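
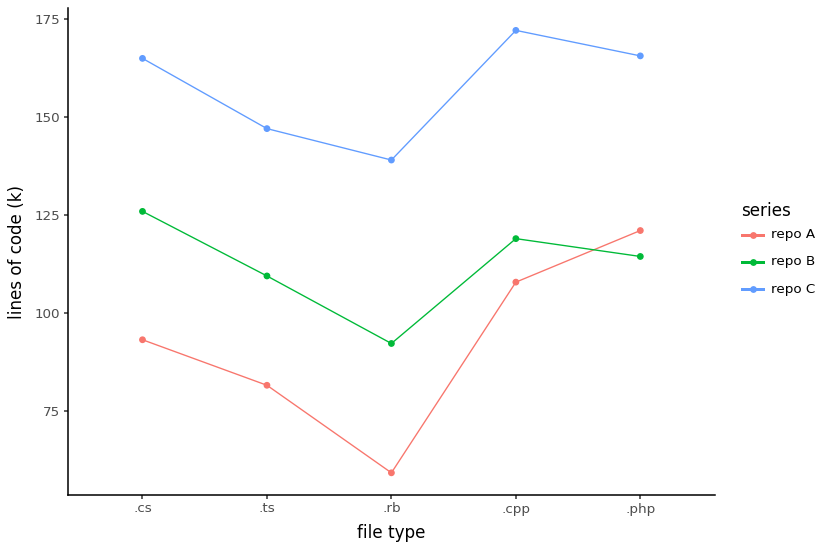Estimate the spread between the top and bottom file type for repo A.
≈ 60

Max .php ≈ 120, min .rb ≈ 60; range ≈ 60.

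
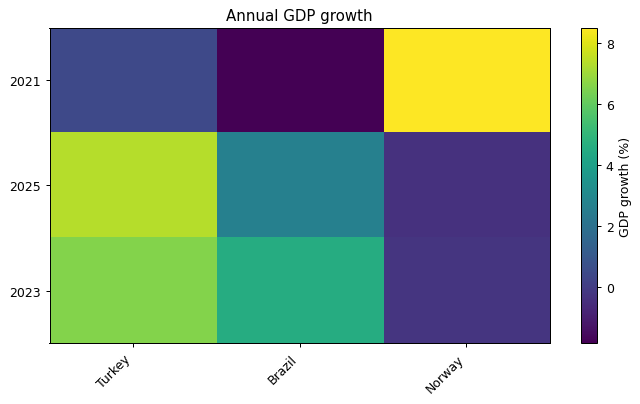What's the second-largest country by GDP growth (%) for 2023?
Brazil

Top 3 for 2023: Turkey ≈ 7, Brazil ≈ 5, Norway ≈ 0.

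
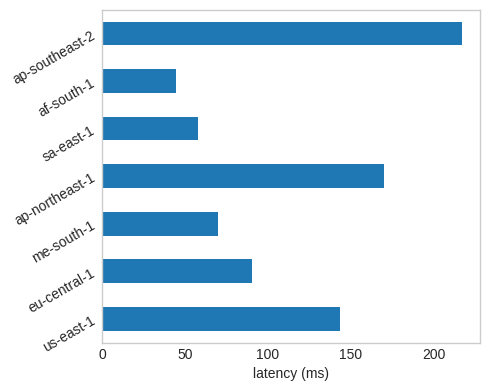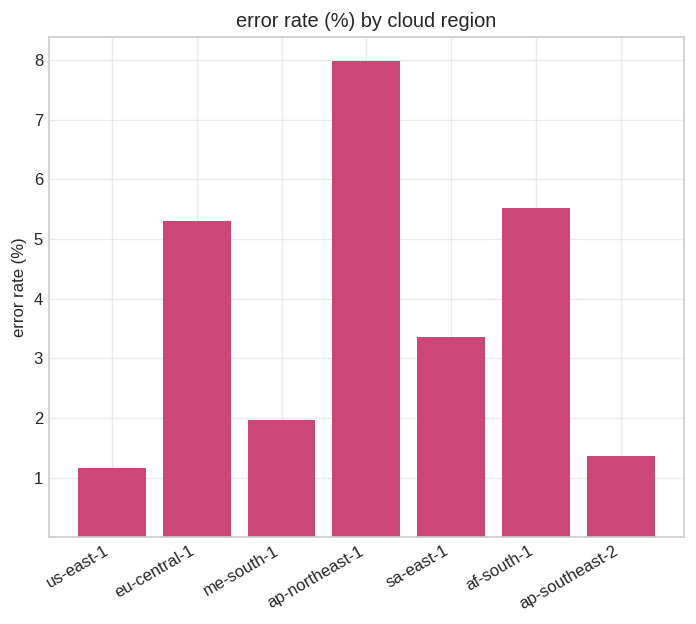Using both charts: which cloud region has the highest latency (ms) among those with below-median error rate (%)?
Chart 2 median error rate (%) ≈ 3; below-median cloud regions: us-east-1, me-south-1, ap-southeast-2. Among those, ap-southeast-2 has the highest latency (ms) (≈ 220).

ap-southeast-2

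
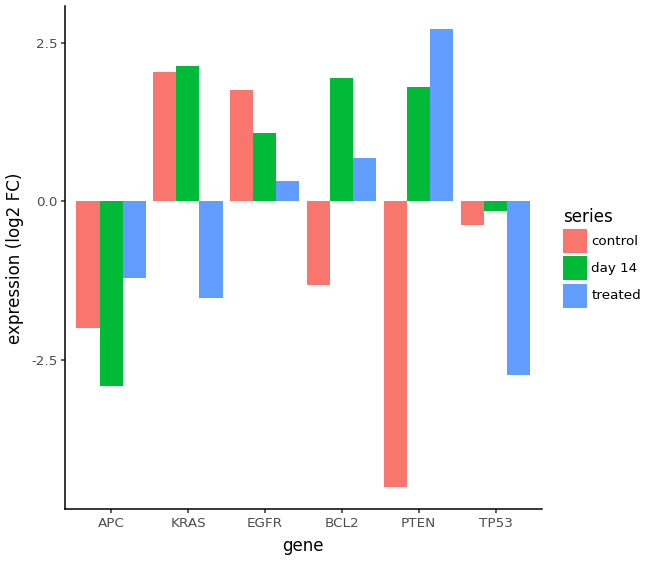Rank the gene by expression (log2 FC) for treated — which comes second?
Top 3 for treated: PTEN ≈ 3, BCL2 ≈ 1, EGFR ≈ 0.

BCL2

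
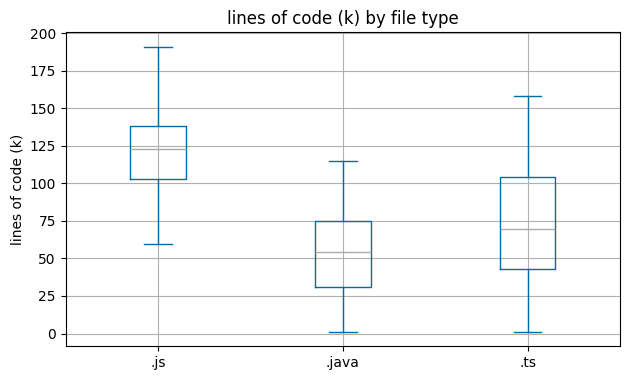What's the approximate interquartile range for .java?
Q3 ≈ 70, Q1 ≈ 30; IQR ≈ 40.

≈ 40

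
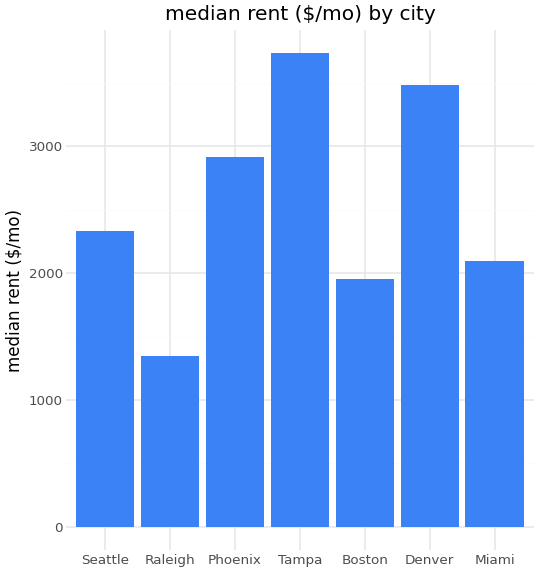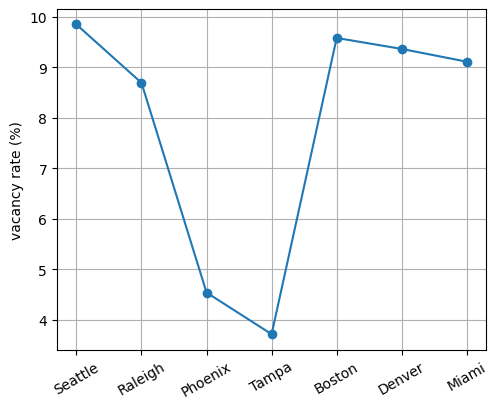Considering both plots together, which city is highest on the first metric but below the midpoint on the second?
Tampa

Chart 2 median vacancy rate (%) ≈ 9; below-median cities: Raleigh, Phoenix, Tampa. Among those, Tampa has the highest median rent ($/mo) (≈ 3500).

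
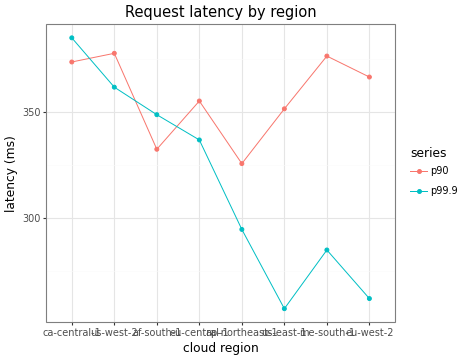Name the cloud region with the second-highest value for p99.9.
us-west-2

Top 3 for p99.9: ca-central-1 ≈ 380, us-west-2 ≈ 360, af-south-1 ≈ 340.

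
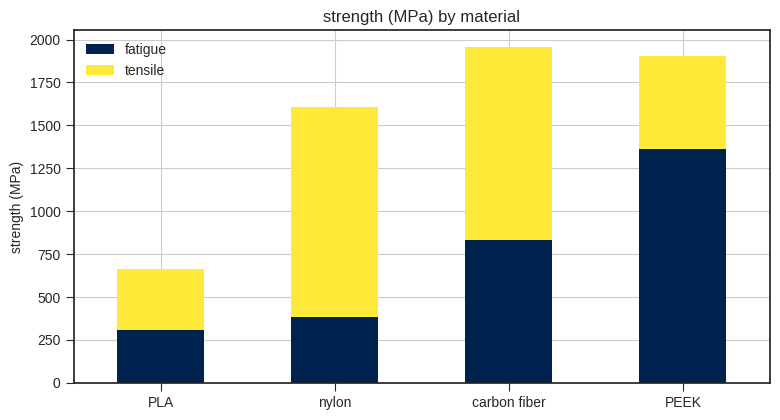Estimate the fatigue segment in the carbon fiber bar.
≈ 800

fatigue top ≈ 800, bottom ≈ 0; segment ≈ 800.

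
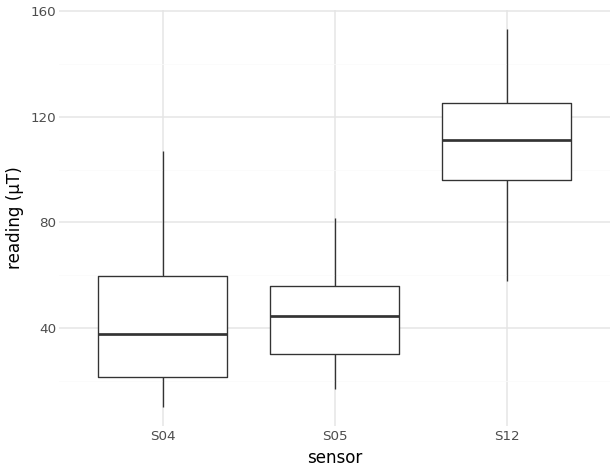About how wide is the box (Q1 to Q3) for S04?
≈ 40

Q3 ≈ 60, Q1 ≈ 20; IQR ≈ 40.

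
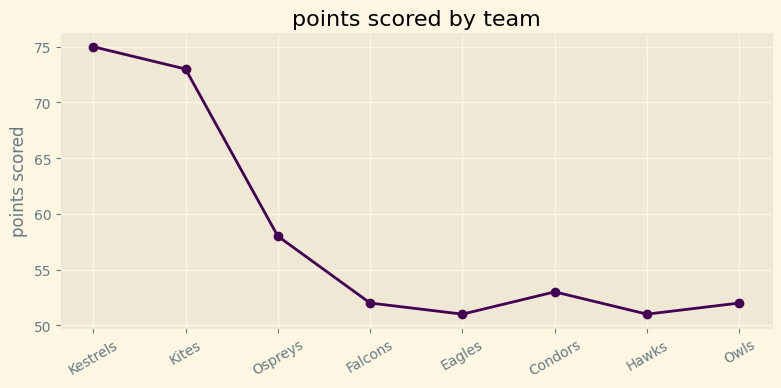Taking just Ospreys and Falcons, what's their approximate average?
≈ 55

(58 + 52) / 2 ≈ 55.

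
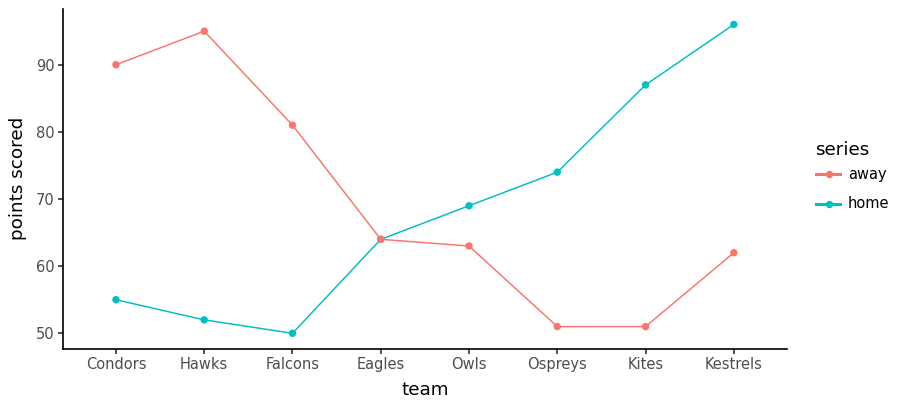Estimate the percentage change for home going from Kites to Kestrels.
≈ +11.8%

Kites ≈ 85, Kestrels ≈ 95; (95 − 85) / 85 ≈ +11.8%.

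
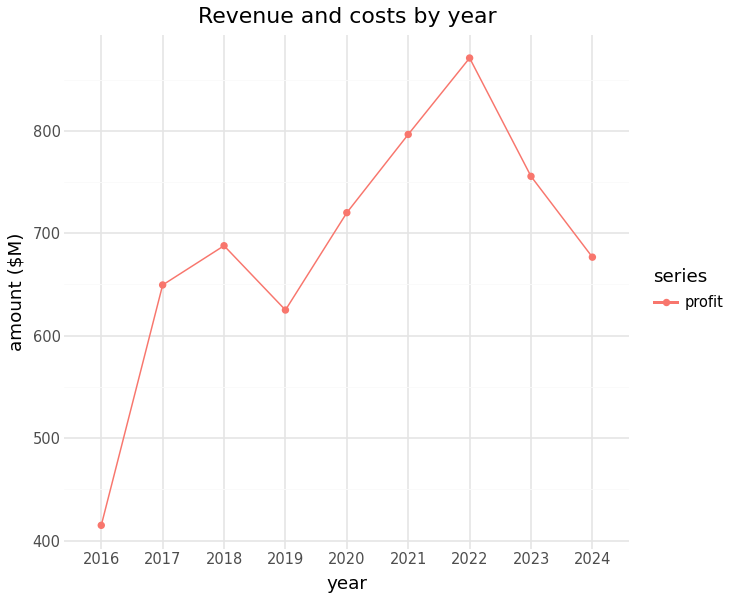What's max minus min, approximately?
Max 2022 ≈ 850, min 2016 ≈ 400; range ≈ 450.

≈ 450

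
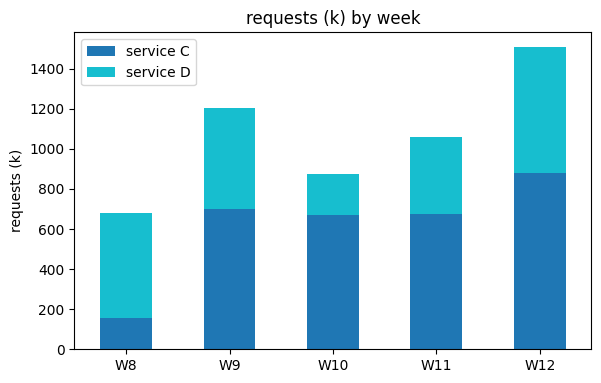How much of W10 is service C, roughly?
≈ 600

service C top ≈ 600, bottom ≈ 0; segment ≈ 600.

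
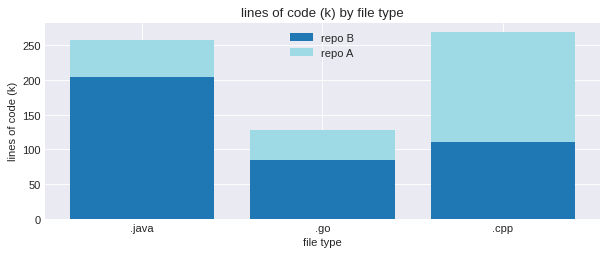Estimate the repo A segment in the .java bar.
≈ 50

repo A top ≈ 250, bottom ≈ 200; segment ≈ 50.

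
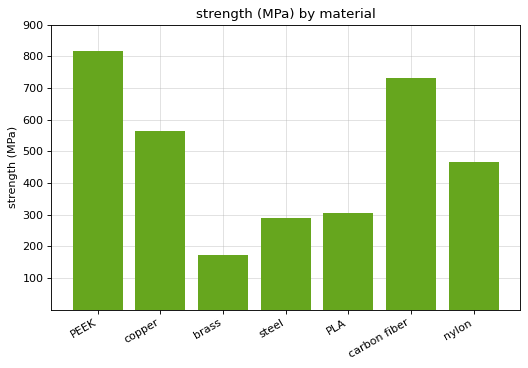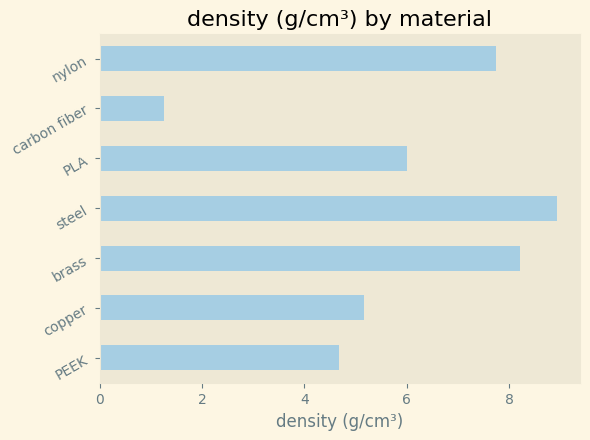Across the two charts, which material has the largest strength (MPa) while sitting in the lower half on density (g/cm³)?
PEEK

Chart 2 median density (g/cm³) ≈ 6; below-median materials: PEEK, copper, carbon fiber. Among those, PEEK has the highest strength (MPa) (≈ 800).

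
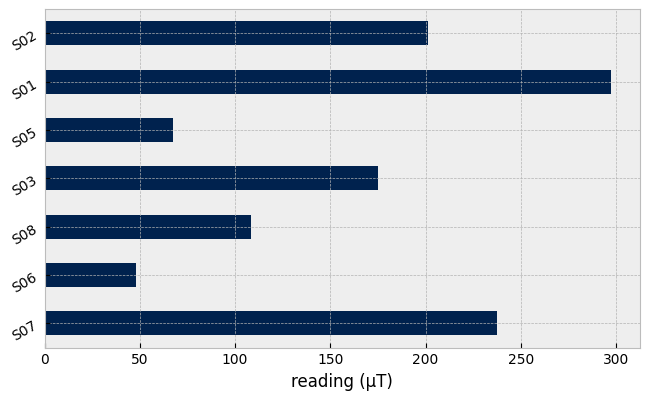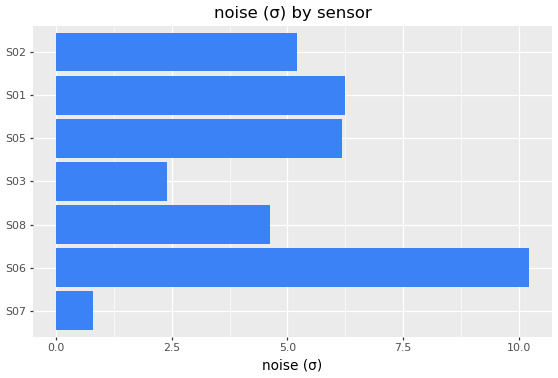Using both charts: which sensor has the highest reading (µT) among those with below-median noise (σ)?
S07

Chart 2 median noise (σ) ≈ 5; below-median sensors: S07, S08, S03. Among those, S07 has the highest reading (µT) (≈ 250).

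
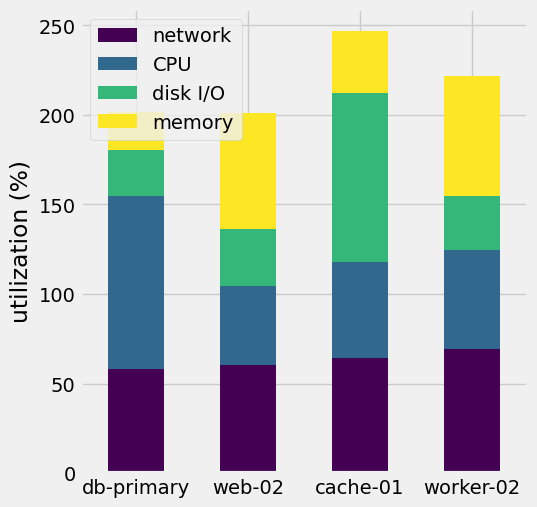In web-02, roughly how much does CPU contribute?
≈ 50

CPU top ≈ 100, bottom ≈ 50; segment ≈ 50.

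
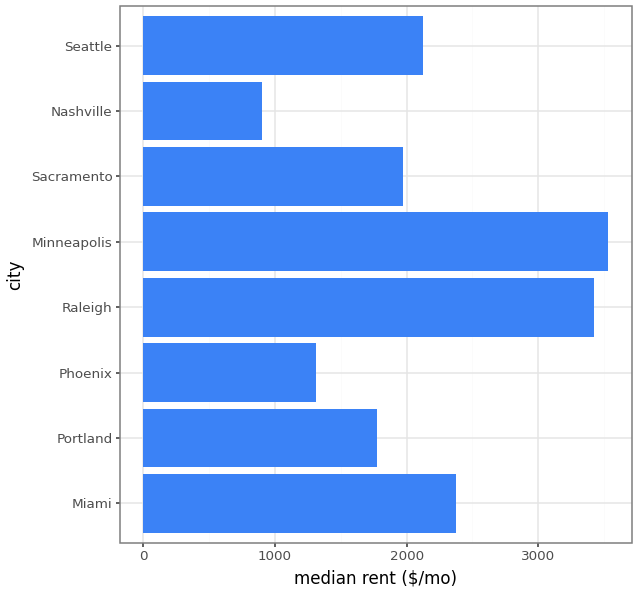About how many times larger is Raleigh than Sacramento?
≈ 1.75×

Raleigh ≈ 3500, Sacramento ≈ 2000; 3500/2000 ≈ 1.75.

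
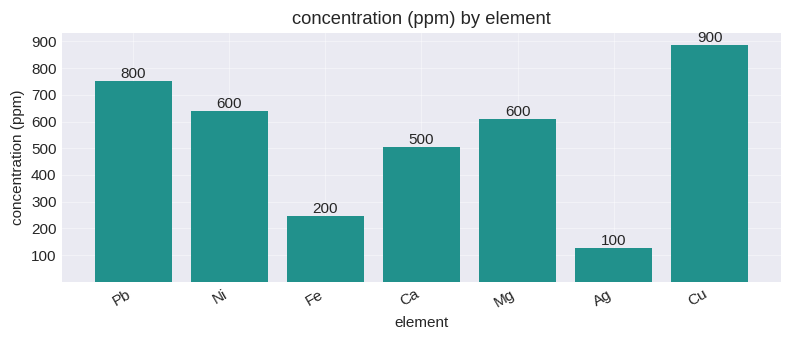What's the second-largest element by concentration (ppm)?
Pb

Top 3: Cu ≈ 900, Pb ≈ 800, Ni ≈ 600.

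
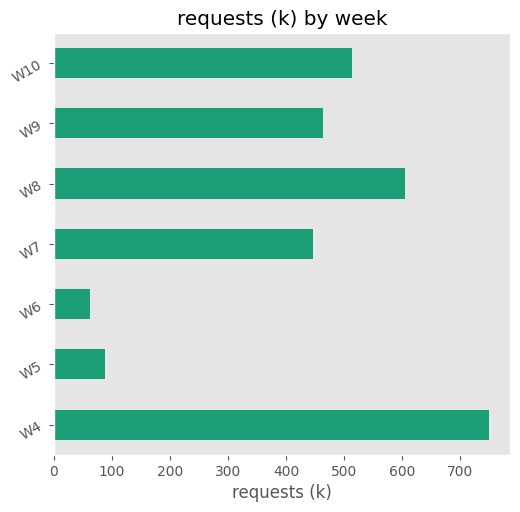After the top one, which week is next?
Top 3: W4 ≈ 700, W8 ≈ 600, W10 ≈ 500.

W8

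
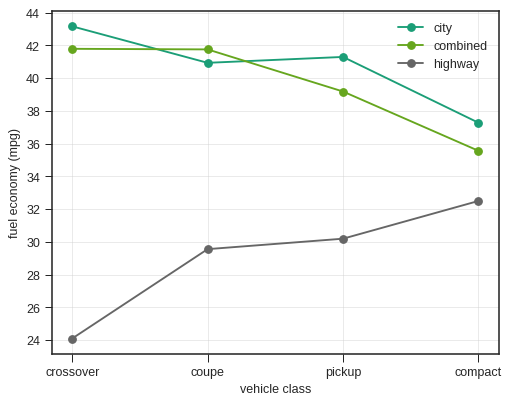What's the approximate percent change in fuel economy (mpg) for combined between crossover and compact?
≈ -14.3%

crossover ≈ 42, compact ≈ 36; (36 − 42) / 42 ≈ -14.3%.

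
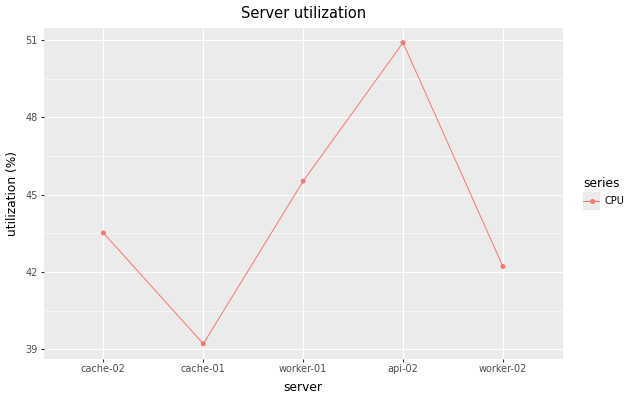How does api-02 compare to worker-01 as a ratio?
≈ 1.11×

api-02 ≈ 51, worker-01 ≈ 46; 51/46 ≈ 1.11.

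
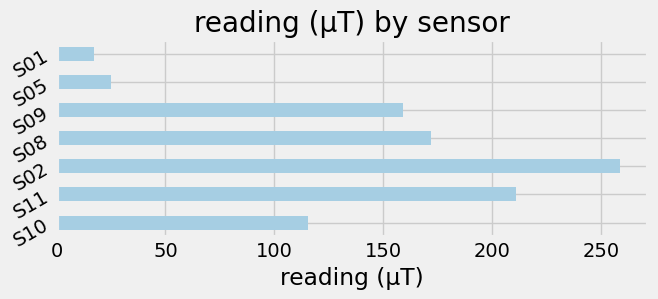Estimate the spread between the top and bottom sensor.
Max S02 ≈ 250, min S01 ≈ 25; range ≈ 225.

≈ 225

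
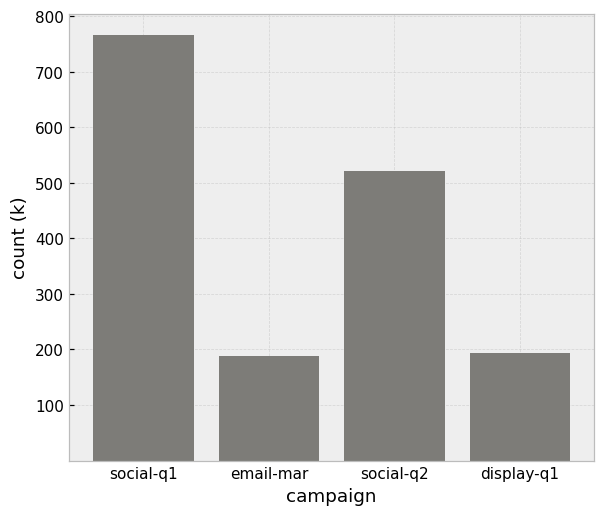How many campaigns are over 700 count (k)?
Above 700: social-q1.

1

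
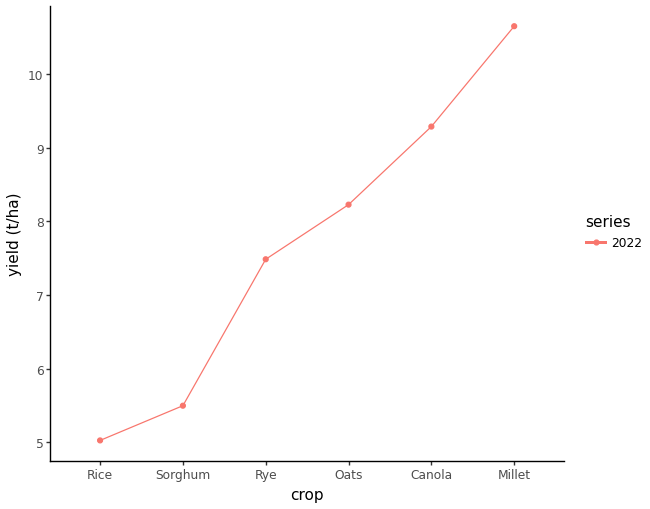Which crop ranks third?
Top 4: Millet ≈ 10.5, Canola ≈ 9.5, Oats ≈ 8.0, Rye ≈ 7.5.

Oats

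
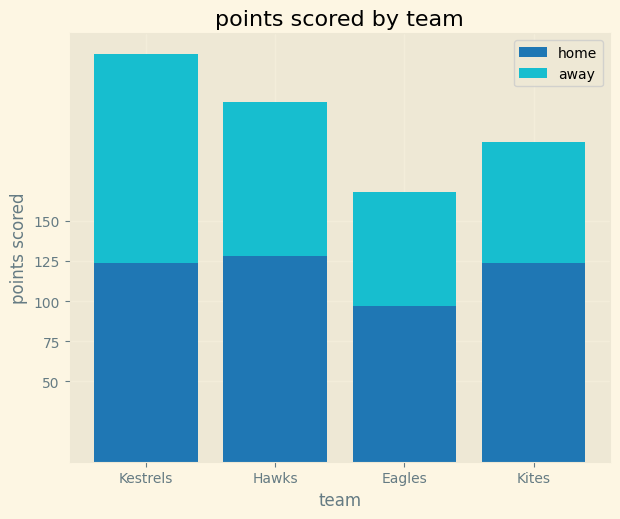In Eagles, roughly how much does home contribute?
≈ 100

home top ≈ 100, bottom ≈ 0; segment ≈ 100.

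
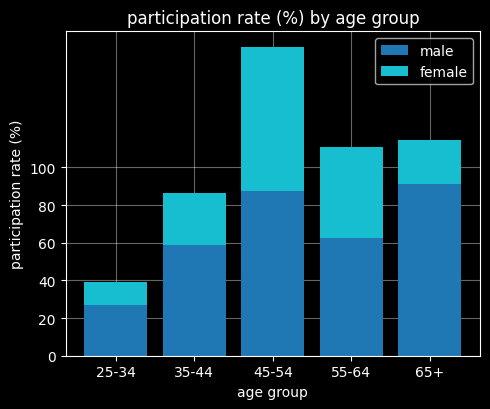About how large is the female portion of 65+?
female top ≈ 120, bottom ≈ 100; segment ≈ 20.

≈ 20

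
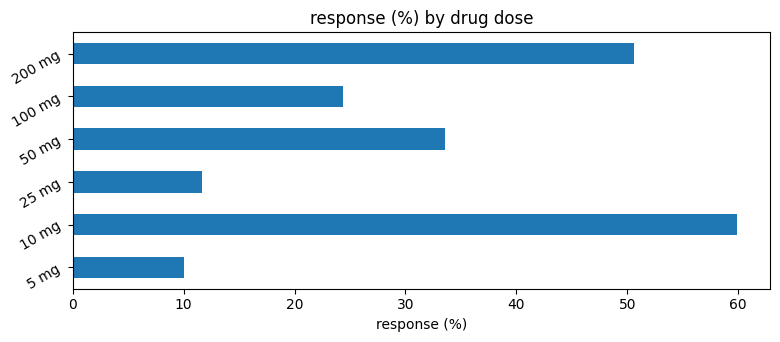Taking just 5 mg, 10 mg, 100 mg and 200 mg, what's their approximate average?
≈ 36

(10 + 60 + 25 + 50) / 4 ≈ 36.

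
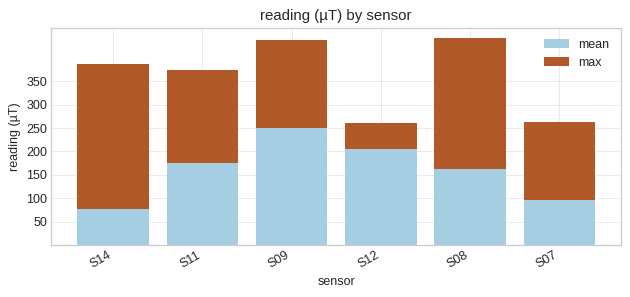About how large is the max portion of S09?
max top ≈ 450, bottom ≈ 250; segment ≈ 200.

≈ 200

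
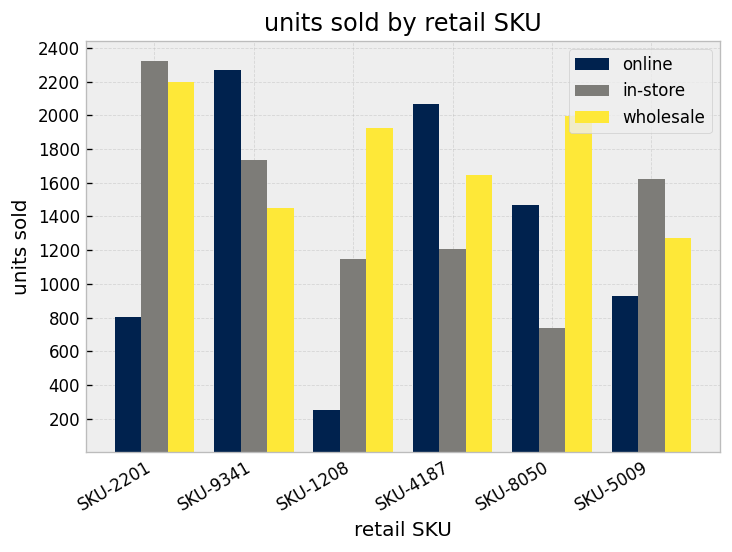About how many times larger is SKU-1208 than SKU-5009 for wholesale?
SKU-1208 ≈ 2000, SKU-5009 ≈ 1200; 2000/1200 ≈ 1.67.

≈ 1.67×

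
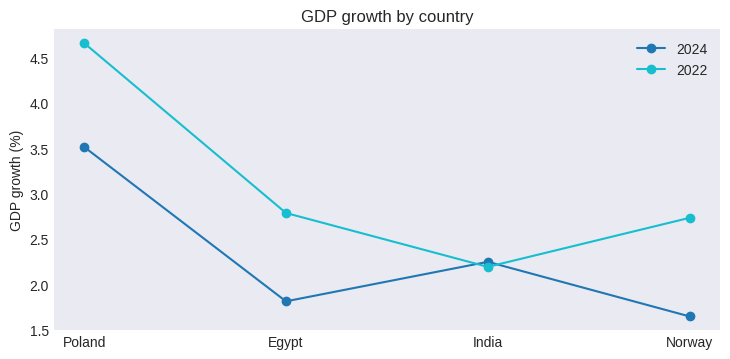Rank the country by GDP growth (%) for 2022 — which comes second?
Egypt

Top 3 for 2022: Poland ≈ 4.5, Egypt ≈ 3.0, Norway ≈ 2.5.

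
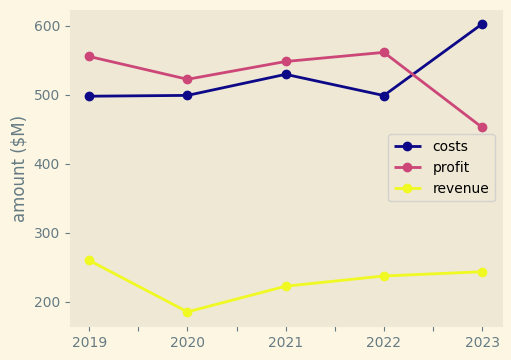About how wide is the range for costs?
Max 2023 ≈ 600, min 2019 ≈ 500; range ≈ 100.

≈ 100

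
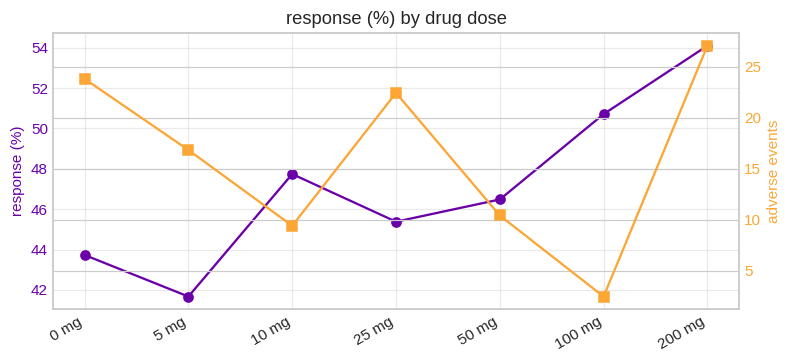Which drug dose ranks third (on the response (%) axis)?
Top 4 (on the response (%) axis): 200 mg ≈ 54, 100 mg ≈ 50, 10 mg ≈ 48, 50 mg ≈ 46.

10 mg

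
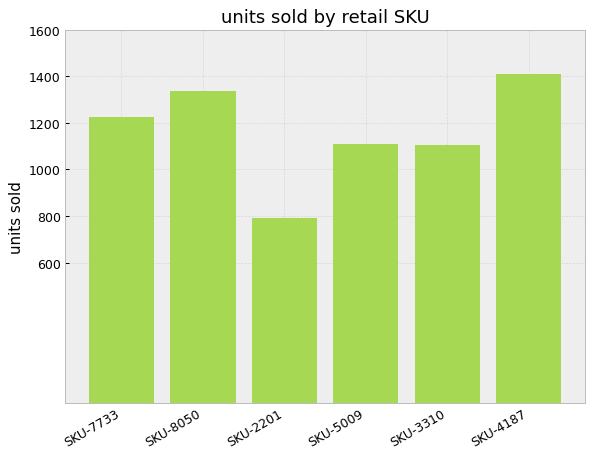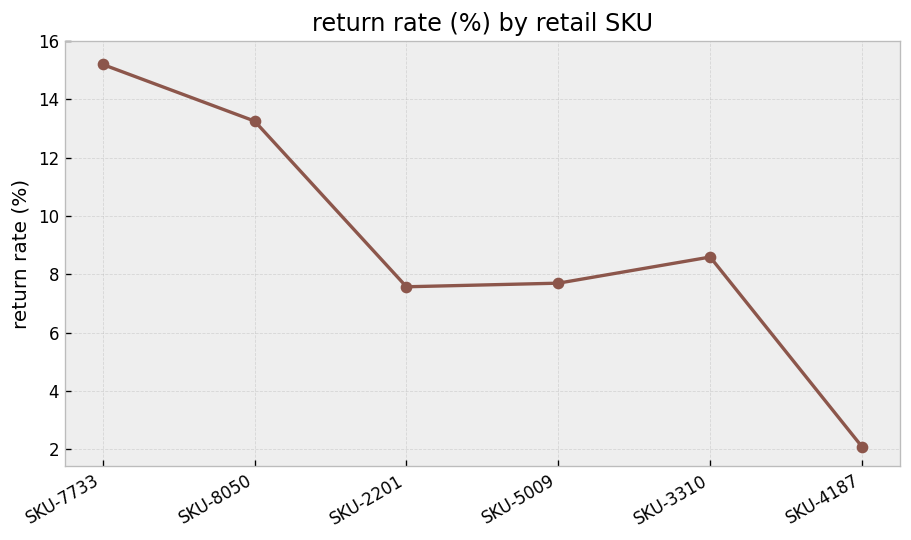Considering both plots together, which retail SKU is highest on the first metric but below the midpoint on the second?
SKU-4187

Chart 2 median return rate (%) ≈ 8; below-median retail SKUs: SKU-2201, SKU-5009, SKU-4187. Among those, SKU-4187 has the highest units sold (≈ 1400).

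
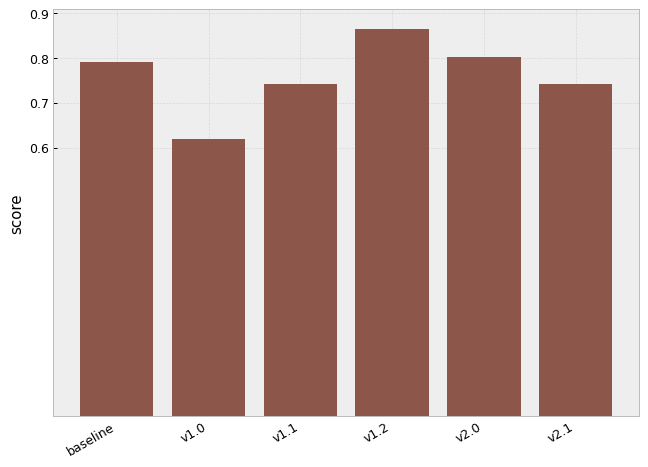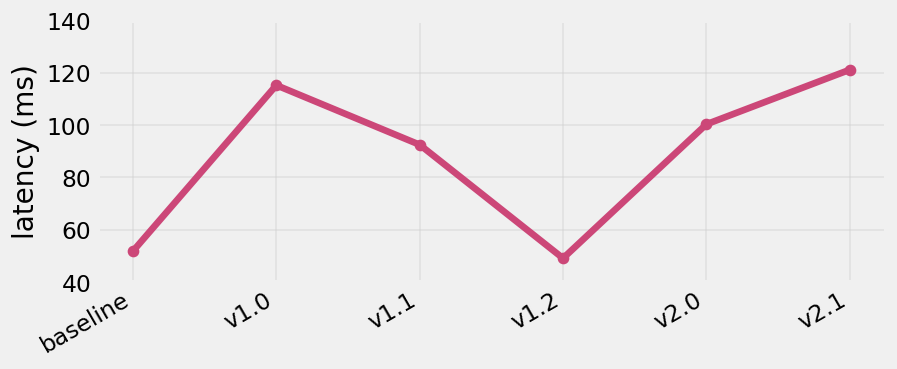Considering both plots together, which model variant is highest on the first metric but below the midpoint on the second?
v1.2

Chart 2 median latency (ms) ≈ 100; below-median model variants: baseline, v1.1, v1.2. Among those, v1.2 has the highest score (≈ 0.9).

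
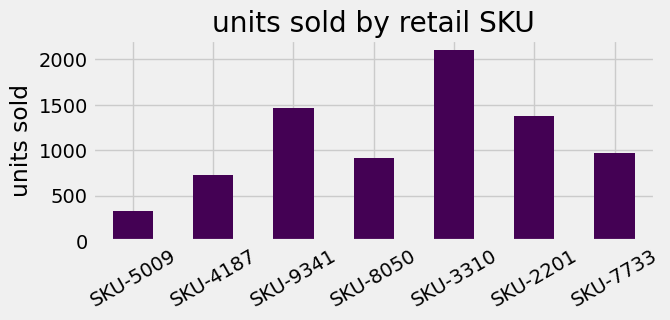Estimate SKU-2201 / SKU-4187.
≈ 1.75×

SKU-2201 ≈ 1400, SKU-4187 ≈ 800; 1400/800 ≈ 1.75.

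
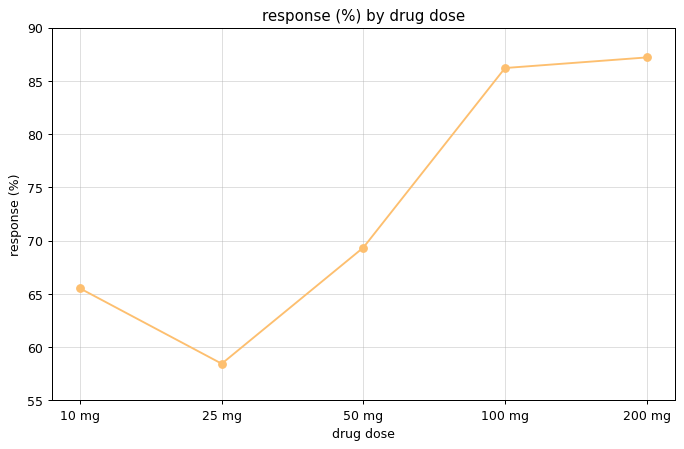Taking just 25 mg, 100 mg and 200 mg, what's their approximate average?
≈ 77

(60 + 85 + 85) / 3 ≈ 77.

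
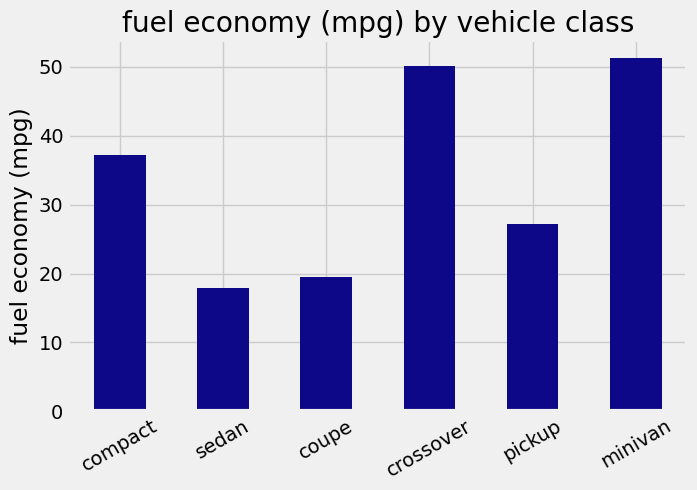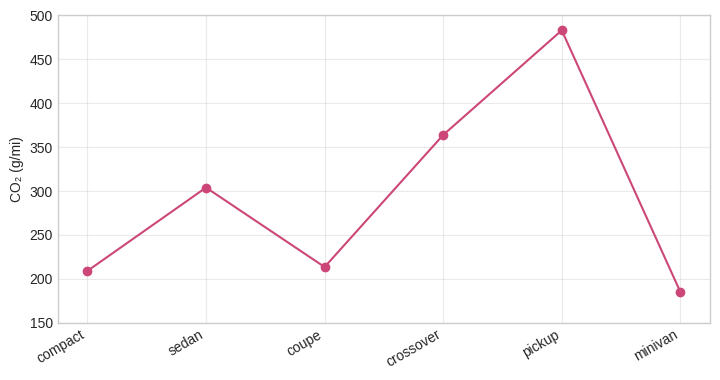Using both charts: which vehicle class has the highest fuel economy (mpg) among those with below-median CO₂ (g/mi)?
Chart 2 median CO₂ (g/mi) ≈ 250; below-median vehicle classes: compact, coupe, minivan. Among those, minivan has the highest fuel economy (mpg) (≈ 50).

minivan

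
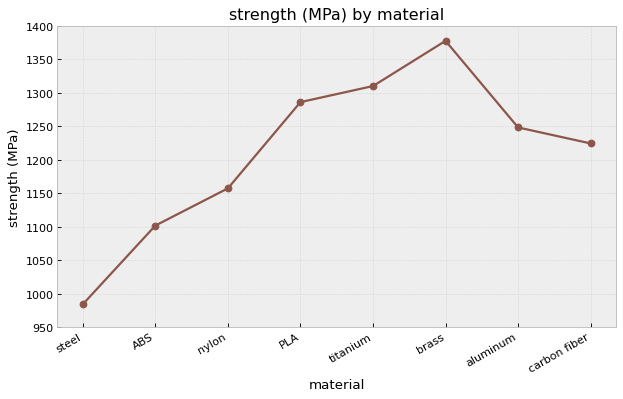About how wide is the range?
Max brass ≈ 1400, min steel ≈ 1000; range ≈ 400.

≈ 400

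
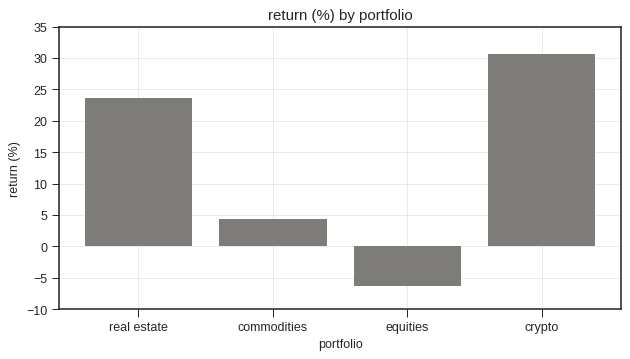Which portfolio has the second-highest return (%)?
real estate

Top 3: crypto ≈ 30, real estate ≈ 25, commodities ≈ 5.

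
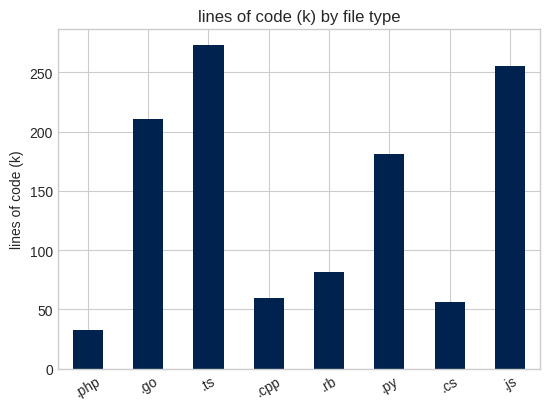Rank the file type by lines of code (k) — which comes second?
Top 3: .ts ≈ 275, .js ≈ 250, .go ≈ 200.

.js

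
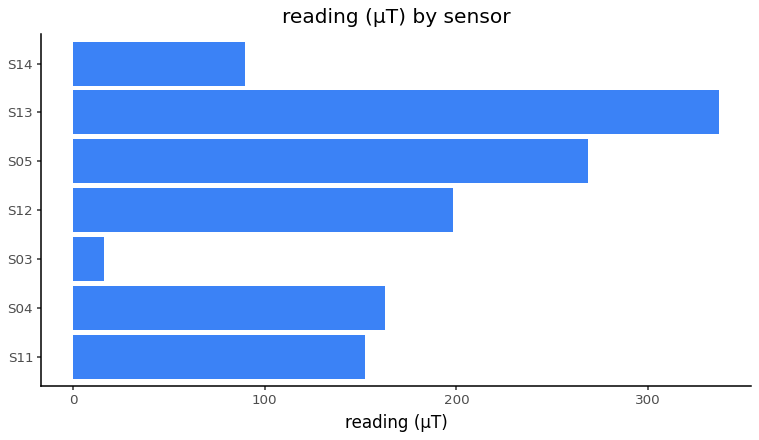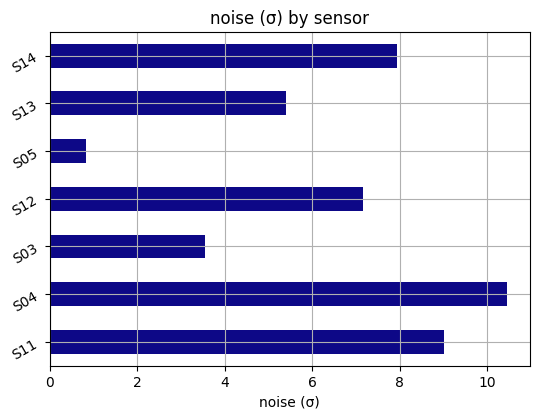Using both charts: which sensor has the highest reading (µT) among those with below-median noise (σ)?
S13

Chart 2 median noise (σ) ≈ 7; below-median sensors: S03, S05, S13. Among those, S13 has the highest reading (µT) (≈ 350).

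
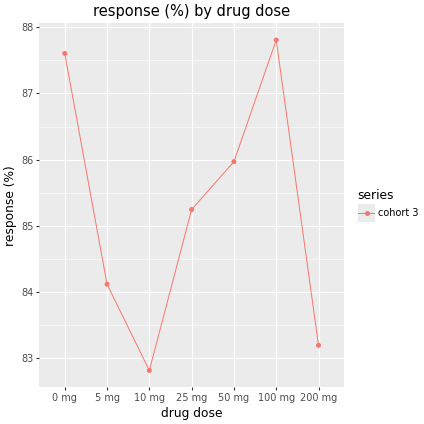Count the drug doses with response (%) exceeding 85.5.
3

Above 85.5: 0 mg, 50 mg, 100 mg.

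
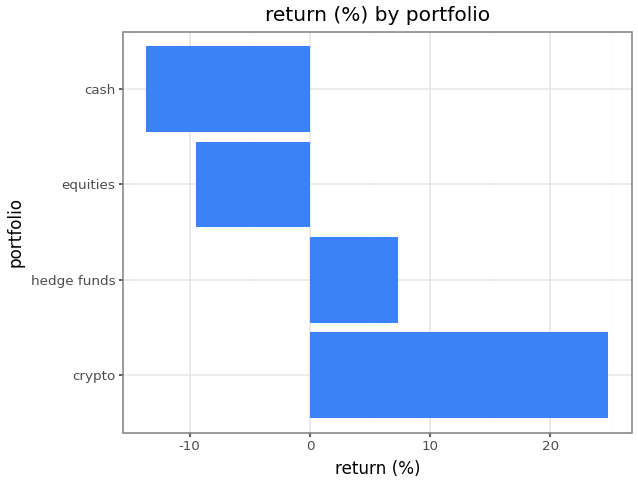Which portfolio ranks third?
equities

Top 4: crypto ≈ 25, hedge funds ≈ 5, equities ≈ -10, cash ≈ -15.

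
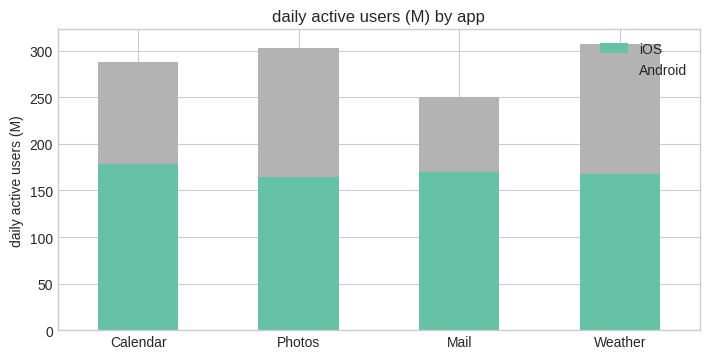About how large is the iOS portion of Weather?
iOS top ≈ 150, bottom ≈ 0; segment ≈ 150.

≈ 150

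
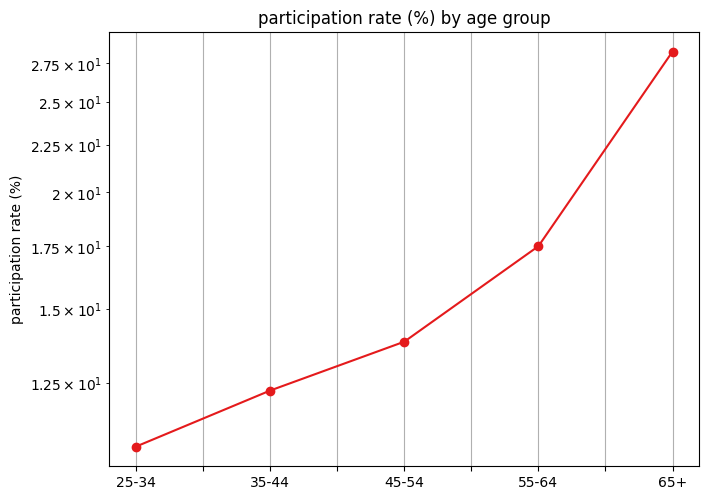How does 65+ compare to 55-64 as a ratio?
65+ ≈ 28, 55-64 ≈ 18; 28/18 ≈ 1.56.

≈ 1.56×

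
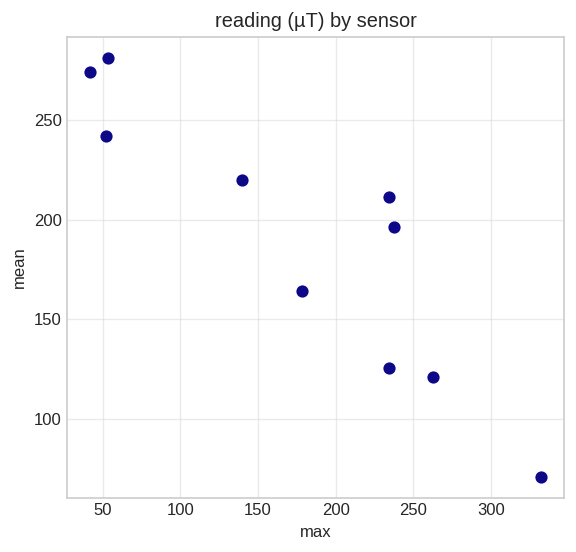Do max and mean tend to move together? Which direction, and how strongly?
Points are negatively correlated; strong (|r| ≈ 0.9).

negative, strong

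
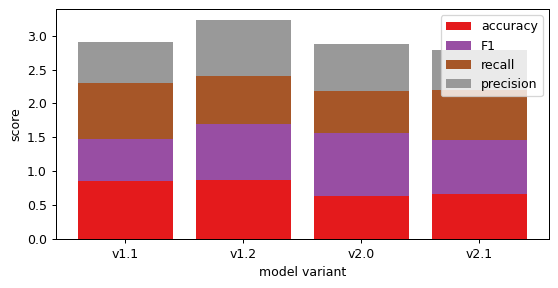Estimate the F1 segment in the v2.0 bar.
≈ 1.0

F1 top ≈ 1.5, bottom ≈ 0.5; segment ≈ 1.0.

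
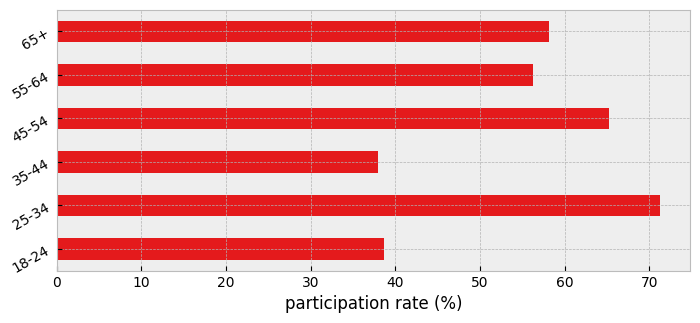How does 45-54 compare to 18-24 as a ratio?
45-54 ≈ 70, 18-24 ≈ 40; 70/40 ≈ 1.75.

≈ 1.75×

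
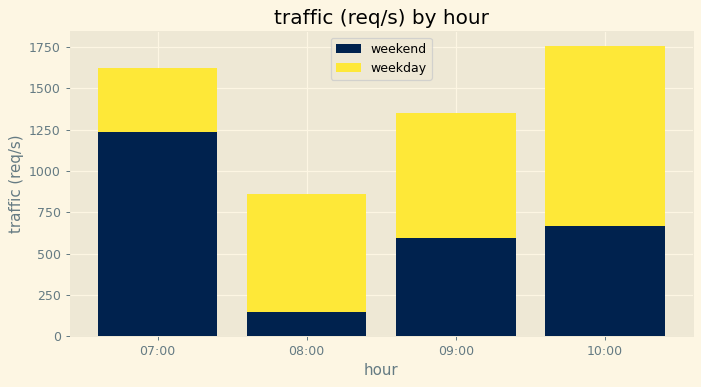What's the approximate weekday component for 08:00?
≈ 600

weekday top ≈ 800, bottom ≈ 200; segment ≈ 600.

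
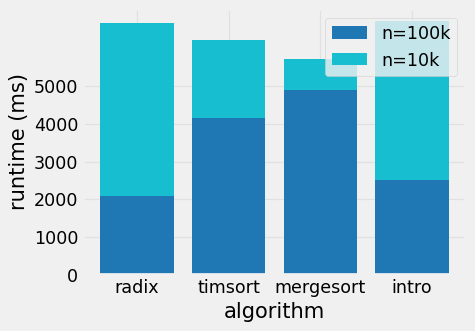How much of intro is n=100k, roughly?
≈ 3000

n=100k top ≈ 3000, bottom ≈ 0; segment ≈ 3000.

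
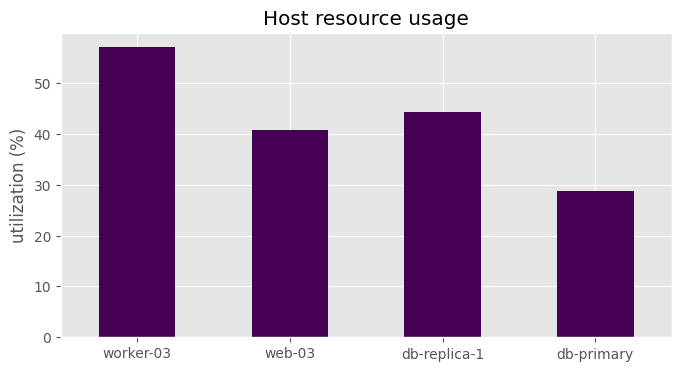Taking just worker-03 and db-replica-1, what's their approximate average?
≈ 50

(55 + 45) / 2 ≈ 50.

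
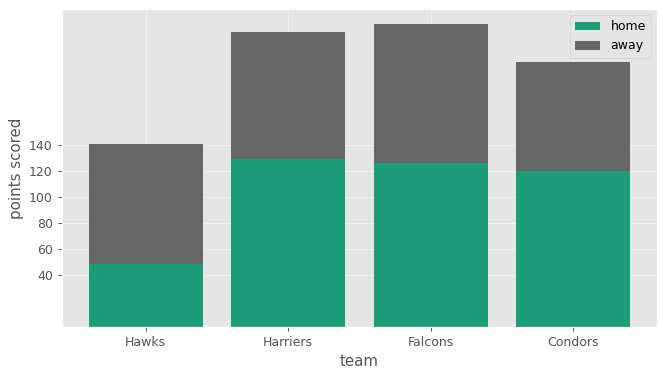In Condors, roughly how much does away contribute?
≈ 80

away top ≈ 200, bottom ≈ 120; segment ≈ 80.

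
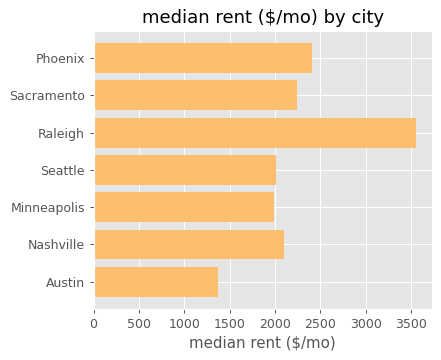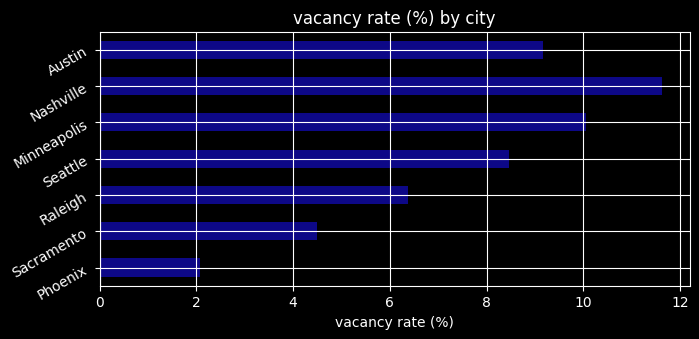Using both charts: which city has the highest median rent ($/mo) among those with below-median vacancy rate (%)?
Raleigh

Chart 2 median vacancy rate (%) ≈ 8; below-median cities: Phoenix, Sacramento, Raleigh. Among those, Raleigh has the highest median rent ($/mo) (≈ 3500).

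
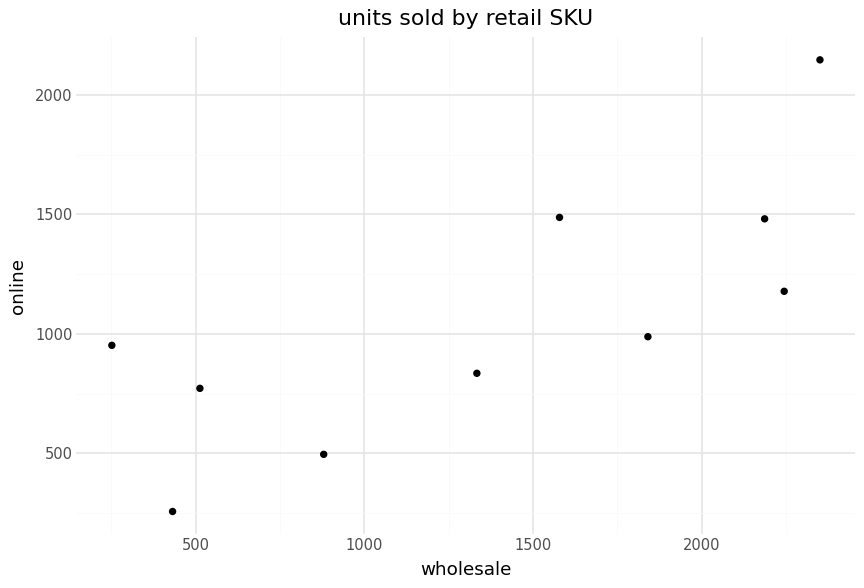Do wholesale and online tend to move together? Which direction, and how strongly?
positive, strong

Points are positively correlated; strong (|r| ≈ 0.8).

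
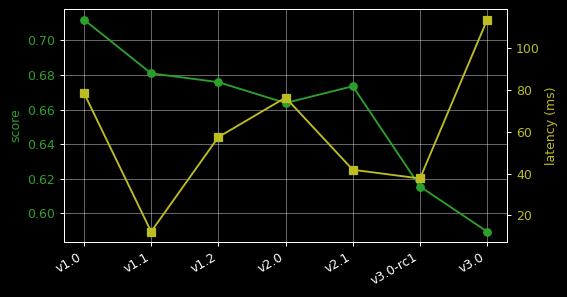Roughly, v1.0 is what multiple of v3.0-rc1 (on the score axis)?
≈ 1.16×

v1.0 ≈ 0.72, v3.0-rc1 ≈ 0.62; 0.72/0.62 ≈ 1.16.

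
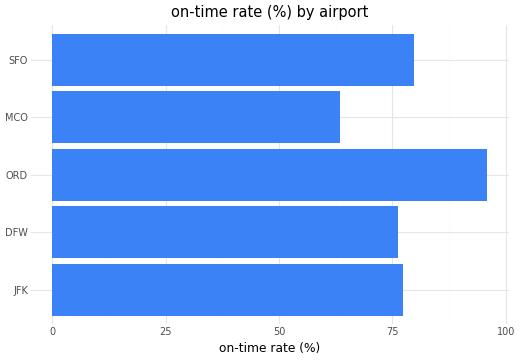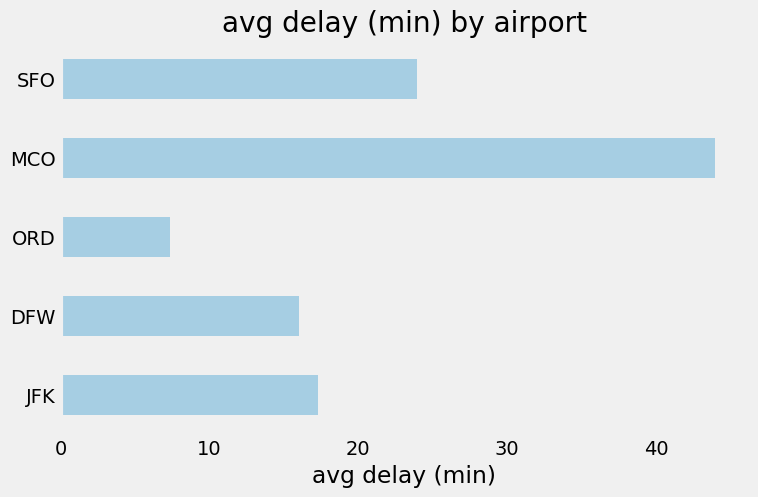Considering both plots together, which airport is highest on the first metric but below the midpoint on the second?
Chart 2 median avg delay (min) ≈ 15; below-median airports: DFW, ORD. Among those, ORD has the highest on-time rate (%) (≈ 100).

ORD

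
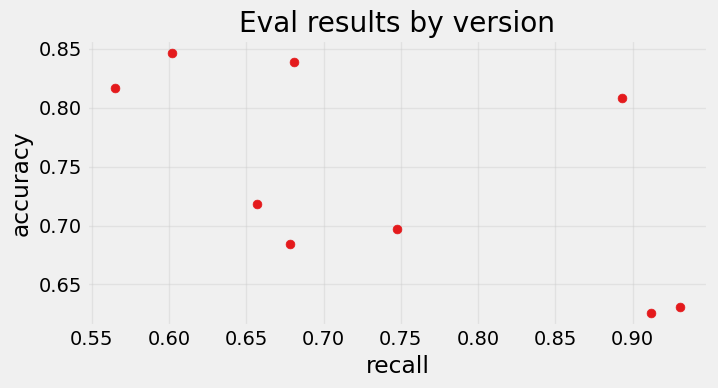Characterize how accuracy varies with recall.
negative, moderate

Points are negatively correlated; moderate (|r| ≈ 0.6).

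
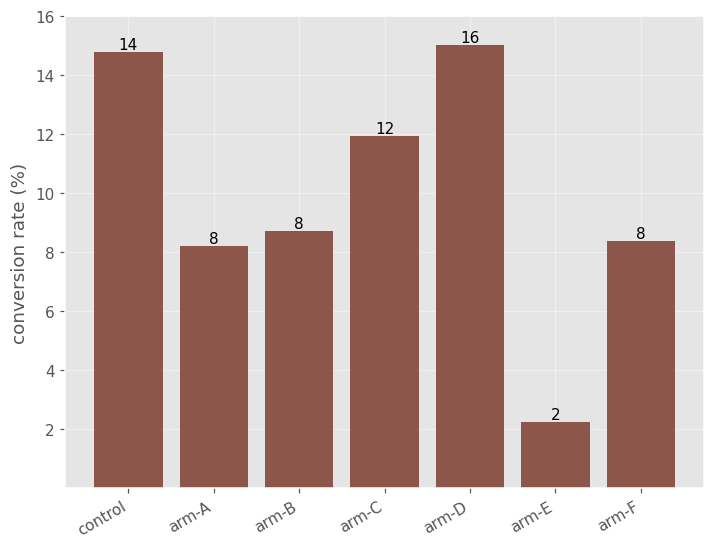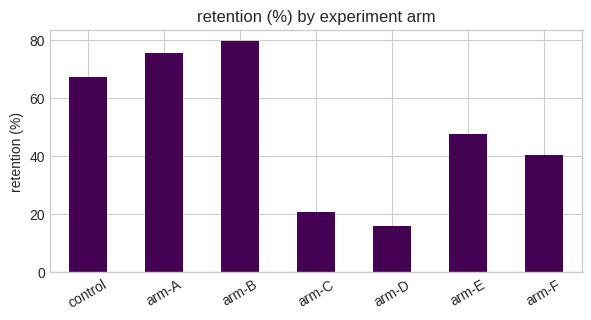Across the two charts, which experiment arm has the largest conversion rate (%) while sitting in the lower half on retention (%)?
arm-D

Chart 2 median retention (%) ≈ 50; below-median experiment arms: arm-C, arm-D, arm-F. Among those, arm-D has the highest conversion rate (%) (≈ 16).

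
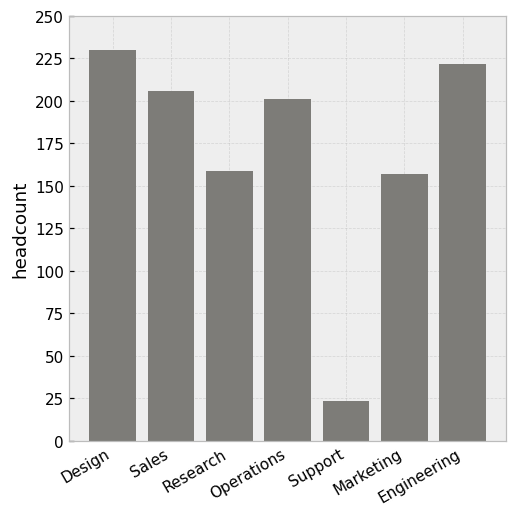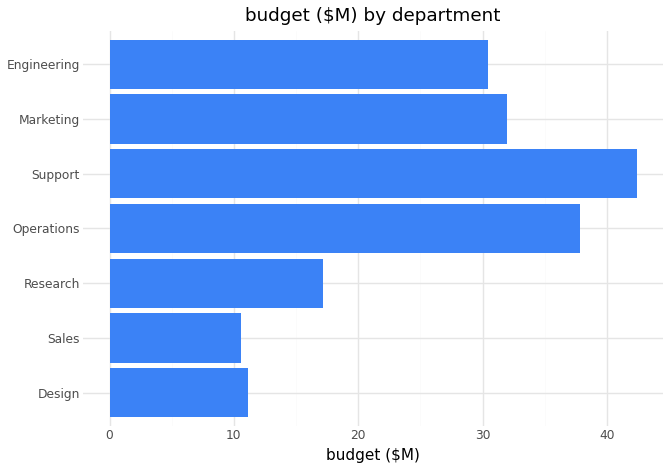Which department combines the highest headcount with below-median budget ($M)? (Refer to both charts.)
Design

Chart 2 median budget ($M) ≈ 30; below-median departments: Design, Sales, Research. Among those, Design has the highest headcount (≈ 225).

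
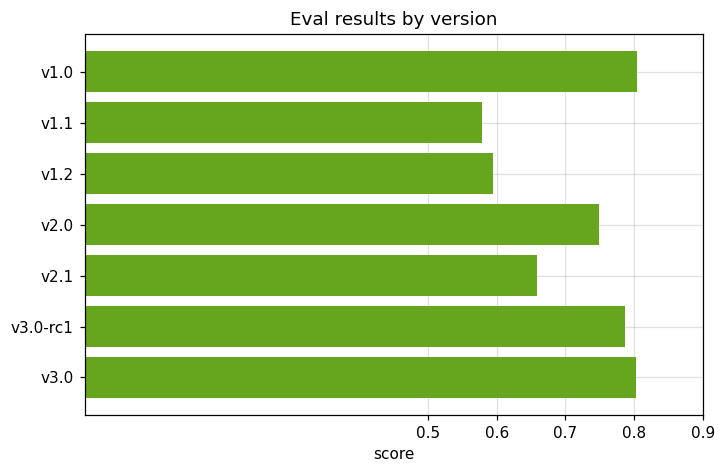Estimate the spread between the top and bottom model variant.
≈ 0.2

Max v1.0 ≈ 0.8, min v1.1 ≈ 0.6; range ≈ 0.2.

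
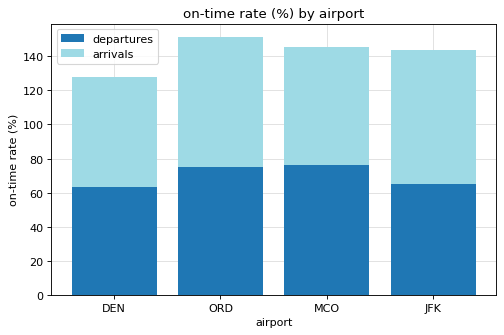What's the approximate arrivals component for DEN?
arrivals top ≈ 120, bottom ≈ 60; segment ≈ 60.

≈ 60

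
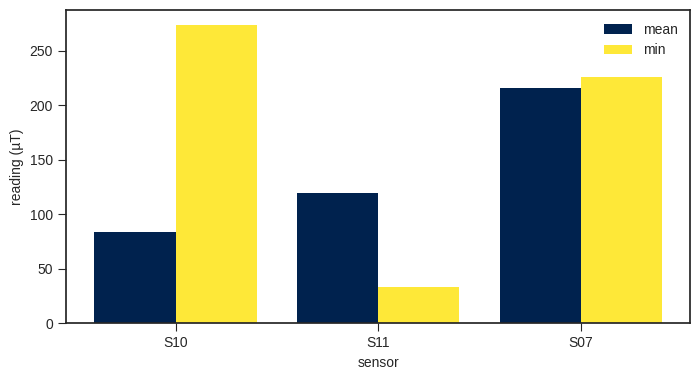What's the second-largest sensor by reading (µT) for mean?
Top 3 for mean: S07 ≈ 225, S11 ≈ 125, S10 ≈ 75.

S11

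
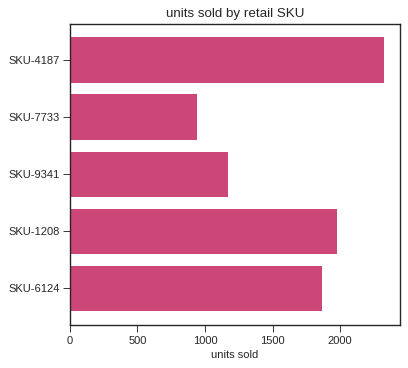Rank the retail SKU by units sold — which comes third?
SKU-6124

Top 4: SKU-4187 ≈ 2400, SKU-1208 ≈ 2000, SKU-6124 ≈ 1800, SKU-9341 ≈ 1200.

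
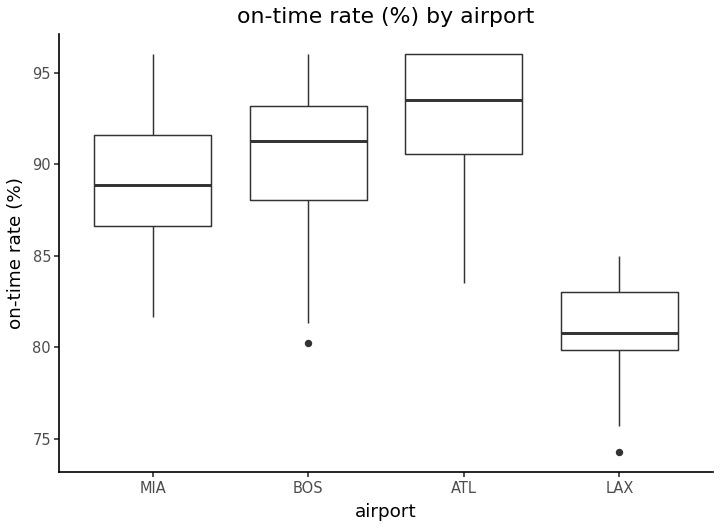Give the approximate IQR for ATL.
Q3 ≈ 96, Q1 ≈ 91; IQR ≈ 5.

≈ 5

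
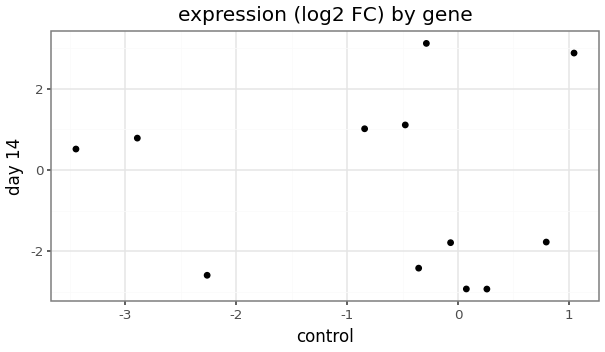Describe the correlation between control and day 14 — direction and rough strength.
no clear correlation

Points are roughly uncorrelated; weak (|r| ≈ 0.1).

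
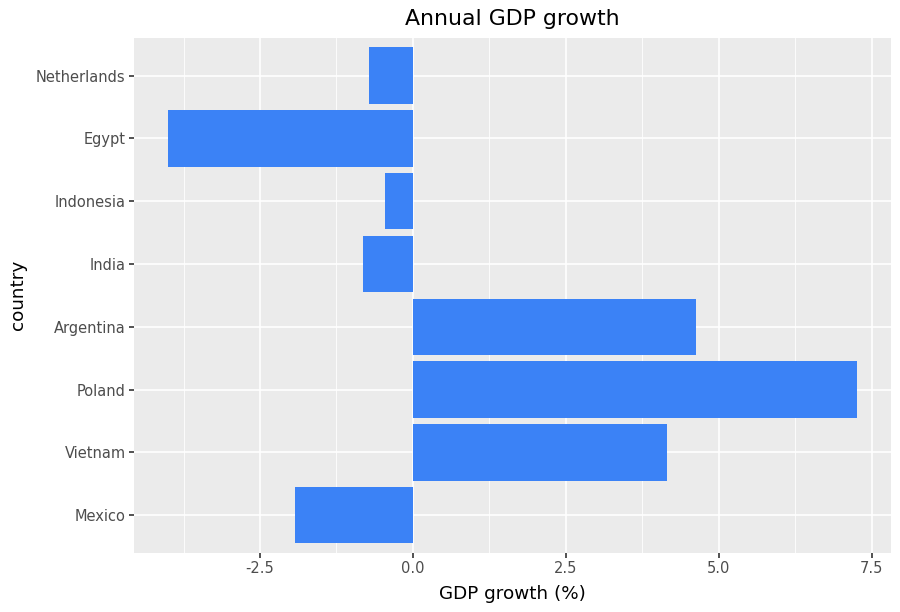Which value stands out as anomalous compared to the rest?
Poland ≈ 7; the rest sit between ≈ -4 and ≈ 5.

Poland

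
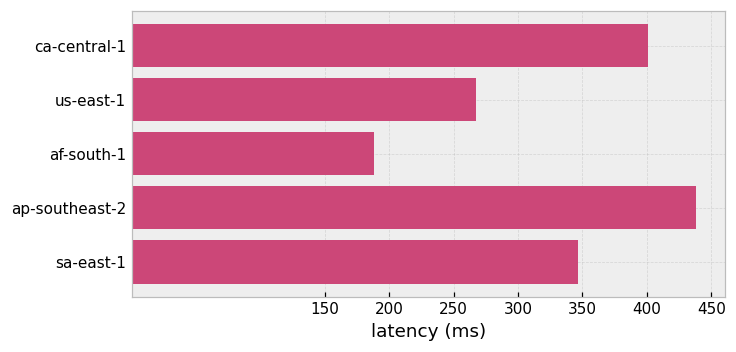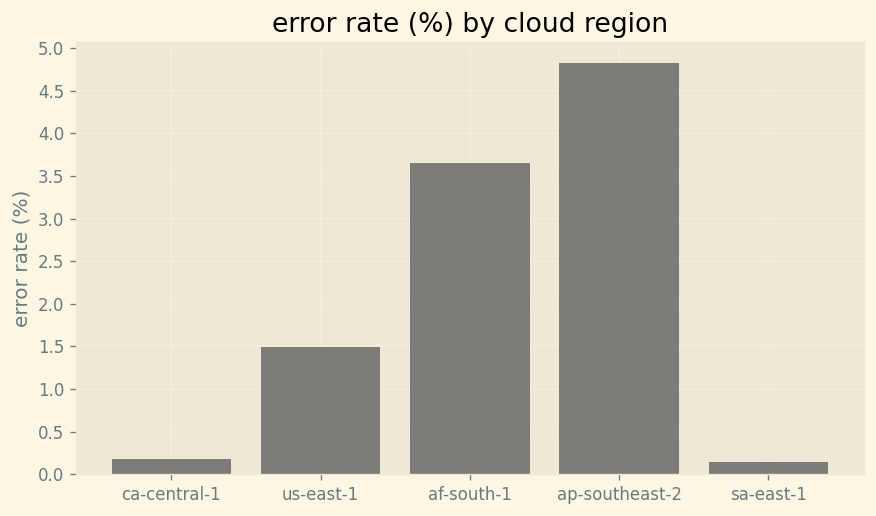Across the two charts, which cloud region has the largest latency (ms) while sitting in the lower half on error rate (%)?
ca-central-1

Chart 2 median error rate (%) ≈ 1.5; below-median cloud regions: ca-central-1, sa-east-1. Among those, ca-central-1 has the highest latency (ms) (≈ 400).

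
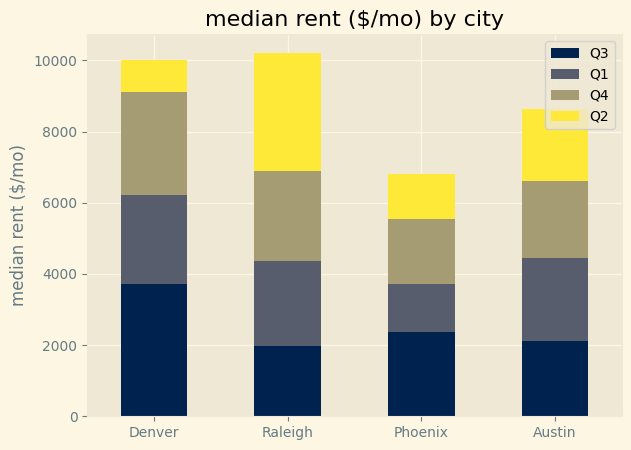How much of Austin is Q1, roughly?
≈ 2000

Q1 top ≈ 4000, bottom ≈ 2000; segment ≈ 2000.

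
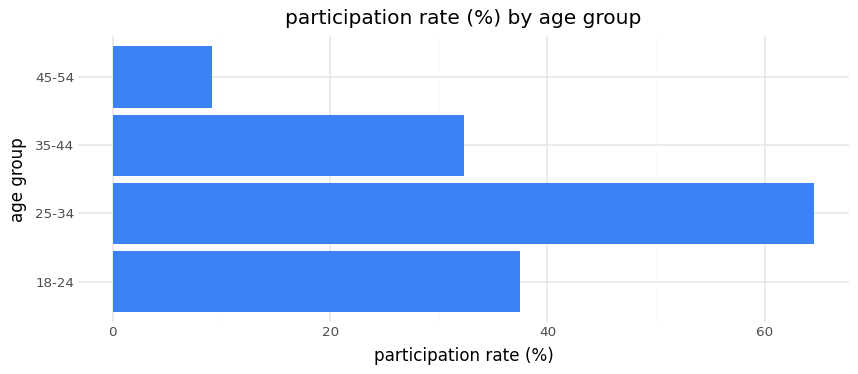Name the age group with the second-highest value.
Top 3: 25-34 ≈ 60, 18-24 ≈ 40, 35-44 ≈ 30.

18-24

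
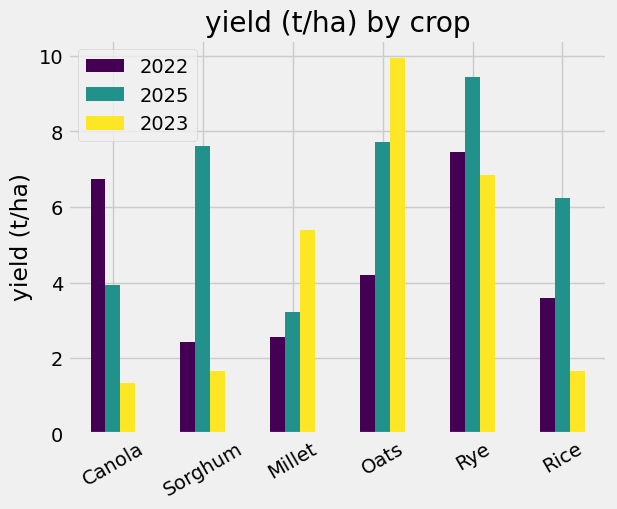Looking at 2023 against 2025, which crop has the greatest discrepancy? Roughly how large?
Sorghum, ≈ 6 t/ha

Sorghum: 2023 ≈ 2, 2025 ≈ 8 → gap ≈ 6. Next-largest (Rice) is only ≈ 4.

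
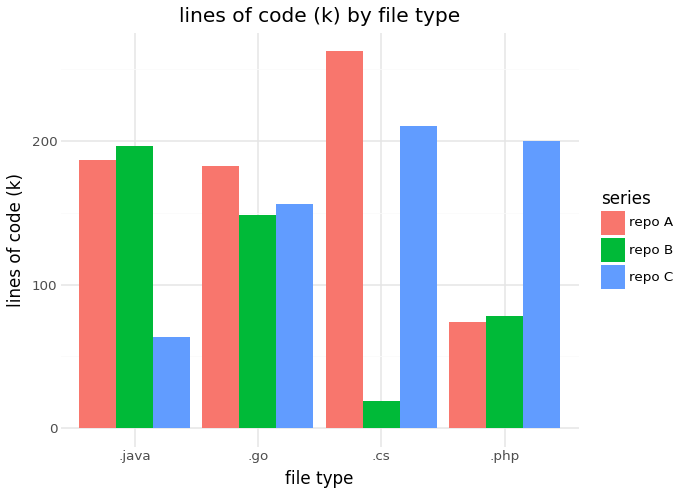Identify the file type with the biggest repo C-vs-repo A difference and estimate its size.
.php: repo C ≈ 200, repo A ≈ 75 → gap ≈ 125. Next-largest (.java) is only ≈ 100.

.php, ≈ 125 k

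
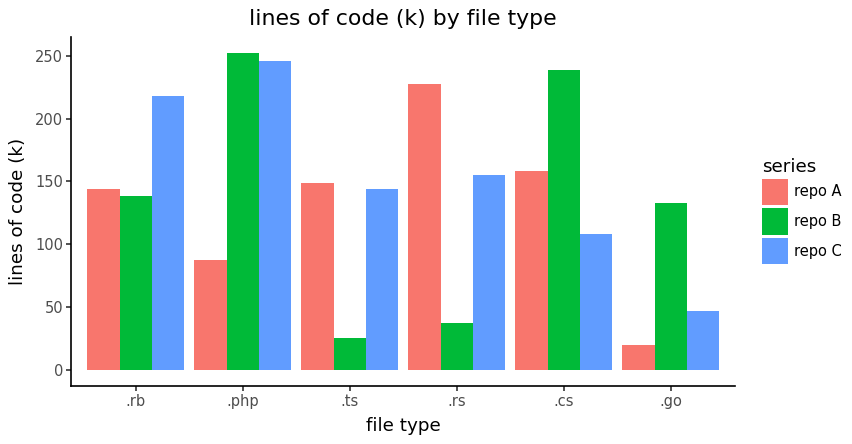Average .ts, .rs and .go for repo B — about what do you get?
≈ 58

(25 + 25 + 125) / 3 ≈ 58.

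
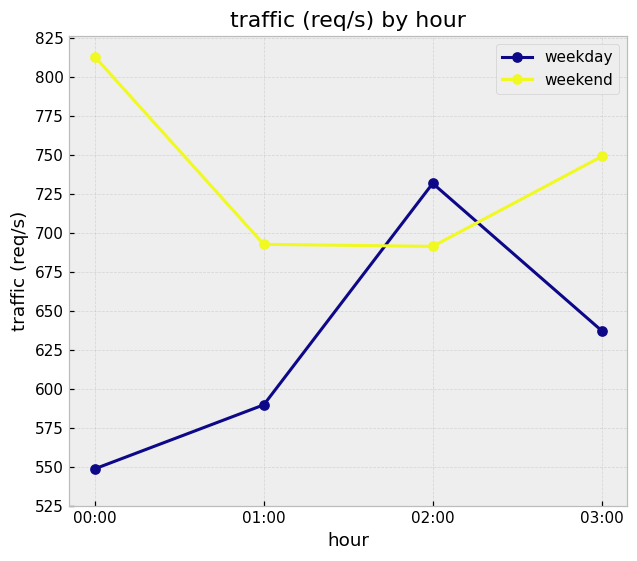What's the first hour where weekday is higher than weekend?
01:00: weekday ≈ 600 vs weekend ≈ 700 (not yet); 02:00: weekday ≈ 725 vs weekend ≈ 700 (first crossover).

02:00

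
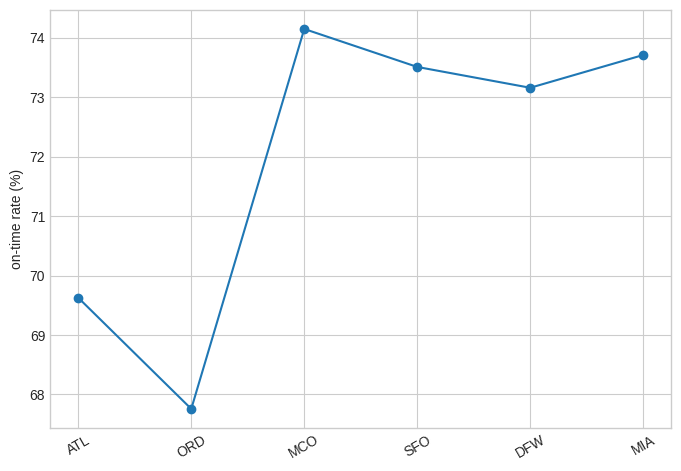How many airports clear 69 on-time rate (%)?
Above 69: ATL, MCO, SFO, DFW, MIA.

5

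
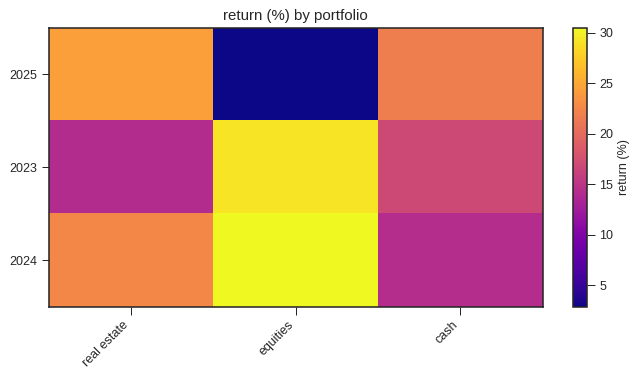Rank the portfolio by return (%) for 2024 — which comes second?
real estate

Top 3 for 2024: equities ≈ 30, real estate ≈ 25, cash ≈ 15.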